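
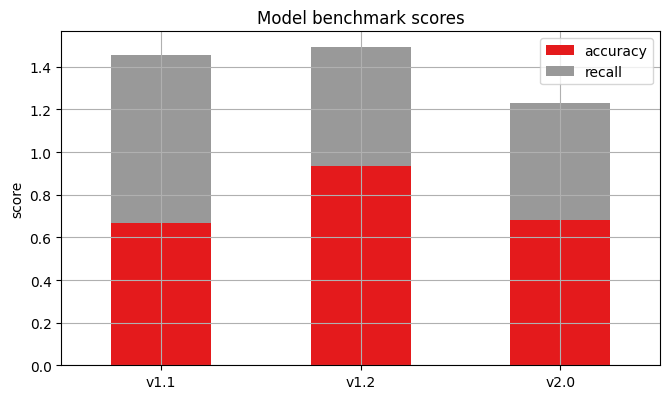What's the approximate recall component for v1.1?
≈ 0.8

recall top ≈ 1.4, bottom ≈ 0.6; segment ≈ 0.8.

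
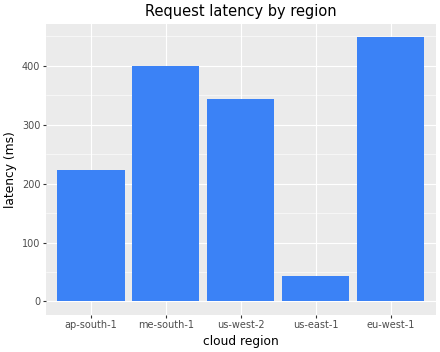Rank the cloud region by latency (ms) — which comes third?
Top 4: eu-west-1 ≈ 450, me-south-1 ≈ 400, us-west-2 ≈ 350, ap-south-1 ≈ 200.

us-west-2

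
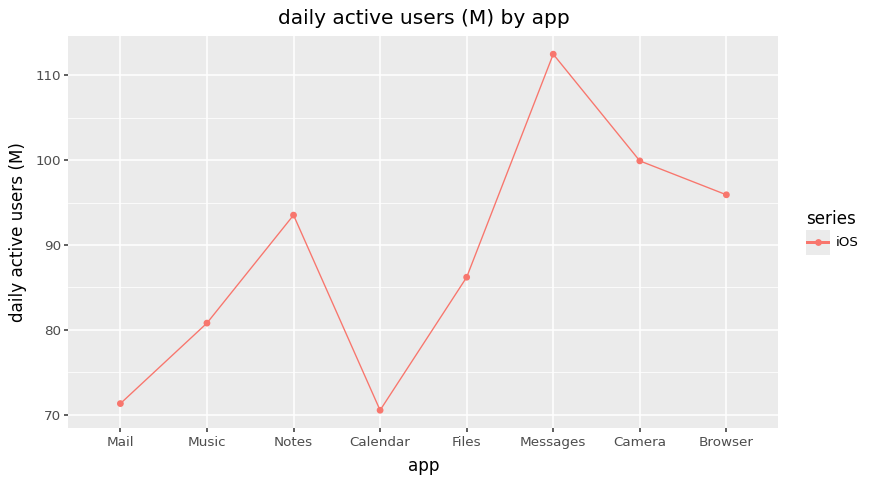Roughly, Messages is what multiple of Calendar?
≈ 1.57×

Messages ≈ 110, Calendar ≈ 70; 110/70 ≈ 1.57.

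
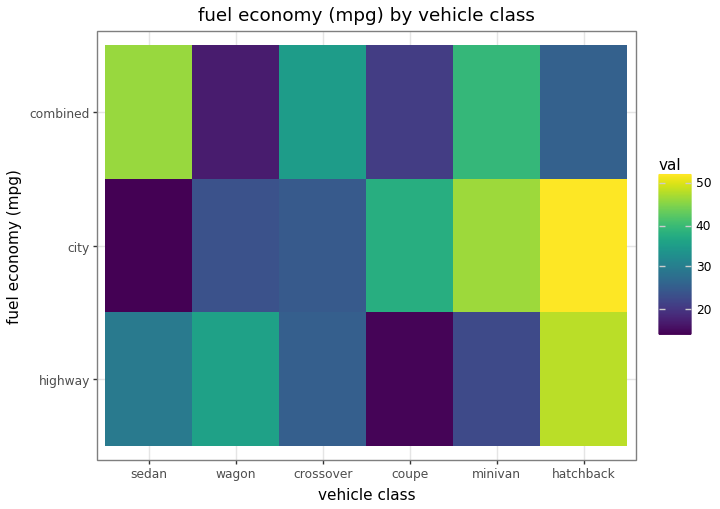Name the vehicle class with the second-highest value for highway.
wagon

Top 3 for highway: hatchback ≈ 50, wagon ≈ 35, sedan ≈ 30.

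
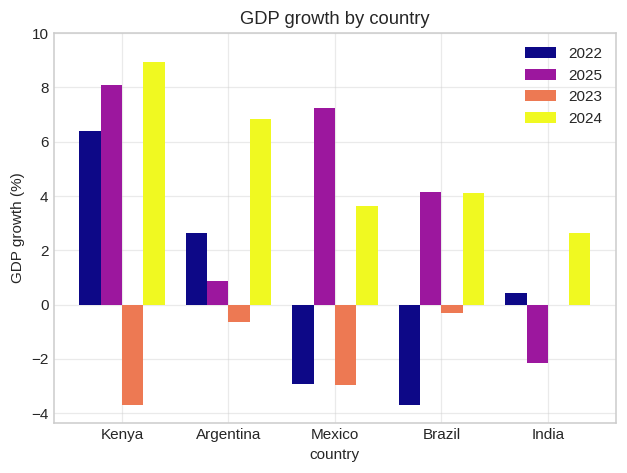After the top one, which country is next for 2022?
Argentina

Top 3 for 2022: Kenya ≈ 6, Argentina ≈ 2, India ≈ 0.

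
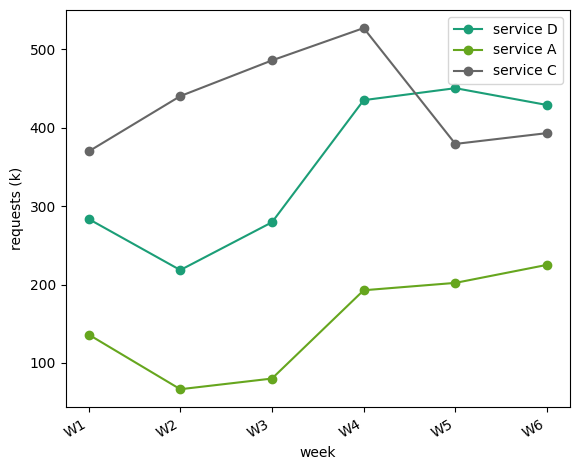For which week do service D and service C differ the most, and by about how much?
W2, ≈ 250 k

W2: service D ≈ 200, service C ≈ 450 → gap ≈ 250. Next-largest (W3) is only ≈ 200.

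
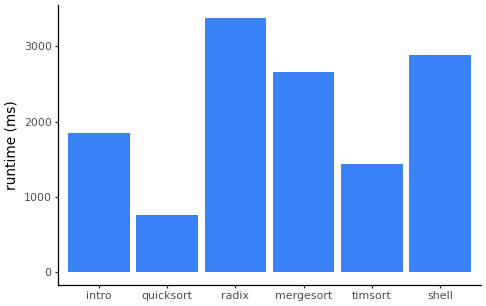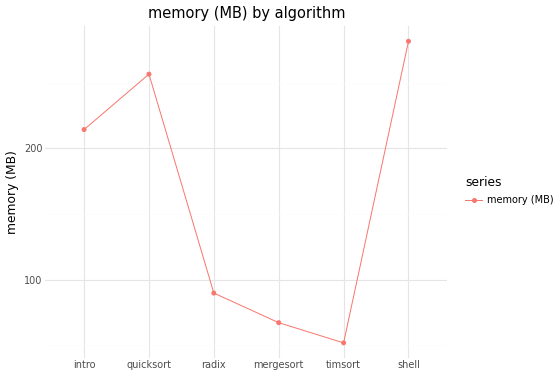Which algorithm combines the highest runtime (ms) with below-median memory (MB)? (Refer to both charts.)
Chart 2 median memory (MB) ≈ 150; below-median algorithms: radix, mergesort, timsort. Among those, radix has the highest runtime (ms) (≈ 3500).

radix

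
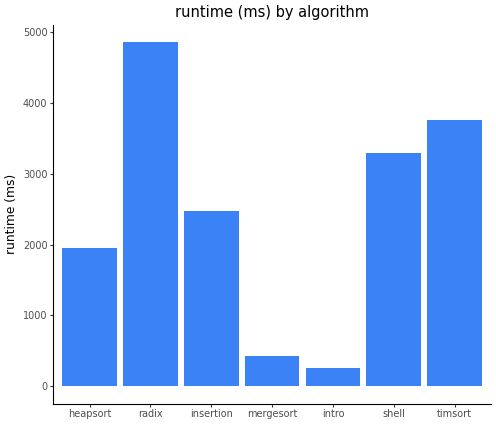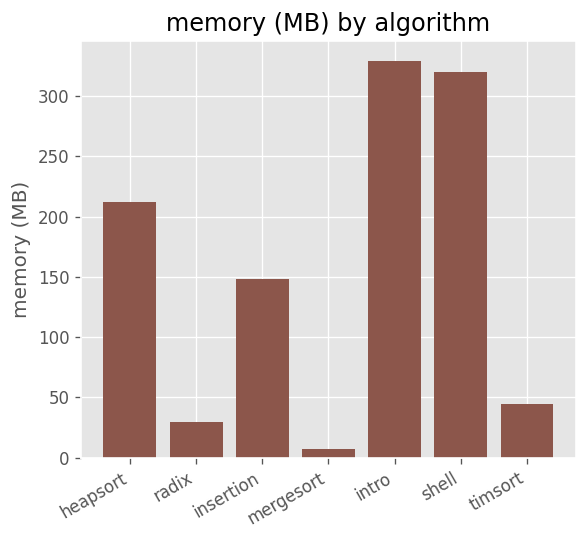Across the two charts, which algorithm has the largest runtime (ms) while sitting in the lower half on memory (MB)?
Chart 2 median memory (MB) ≈ 150; below-median algorithms: radix, mergesort, timsort. Among those, radix has the highest runtime (ms) (≈ 5000).

radix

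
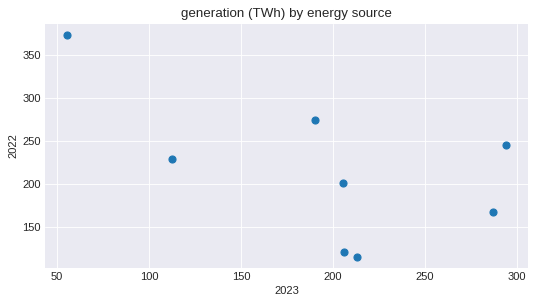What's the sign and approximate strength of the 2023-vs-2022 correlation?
negative, moderate

Points are negatively correlated; moderate (|r| ≈ 0.6).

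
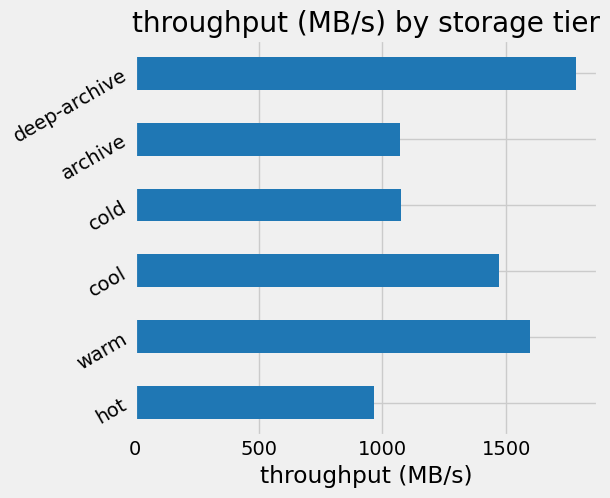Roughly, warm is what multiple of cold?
≈ 1.6×

warm ≈ 1600, cold ≈ 1000; 1600/1000 ≈ 1.6.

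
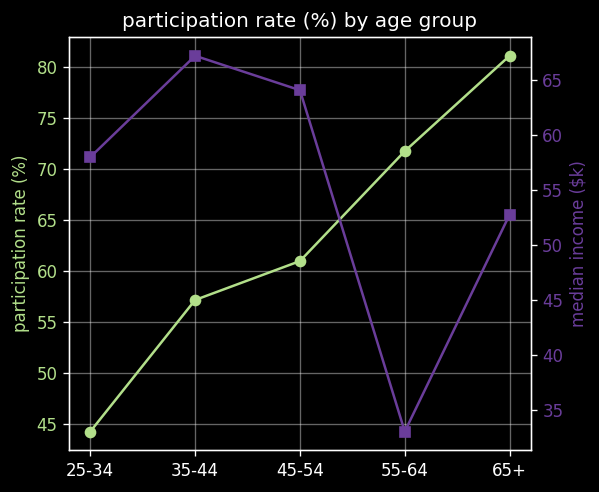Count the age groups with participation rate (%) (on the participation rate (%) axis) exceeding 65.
Above 65: 55-64, 65+.

2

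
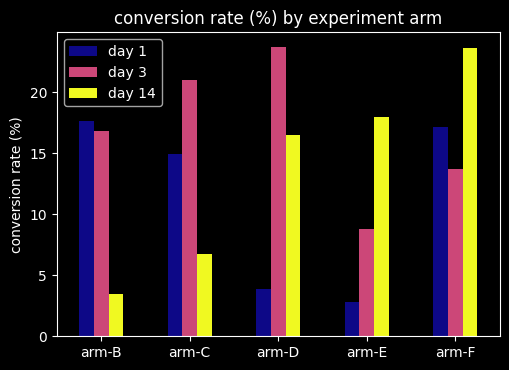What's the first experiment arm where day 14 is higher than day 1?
arm-C: day 14 ≈ 6 vs day 1 ≈ 14 (not yet); arm-D: day 14 ≈ 16 vs day 1 ≈ 4 (first crossover).

arm-D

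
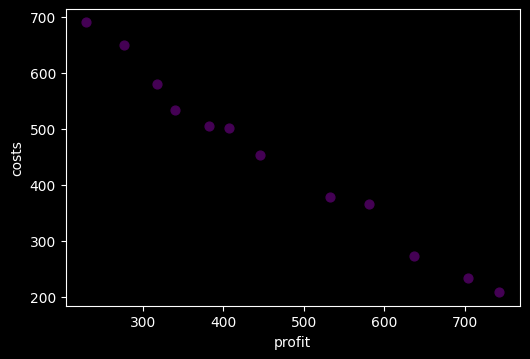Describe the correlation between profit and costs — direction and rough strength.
Points are negatively correlated; strong (|r| ≈ 1.0).

negative, strong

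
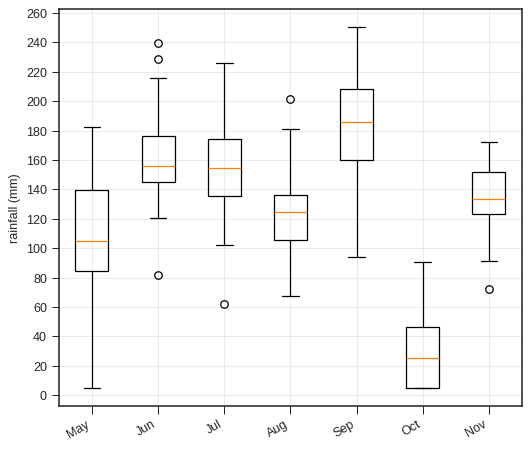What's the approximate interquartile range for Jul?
Q3 ≈ 180, Q1 ≈ 140; IQR ≈ 40.

≈ 40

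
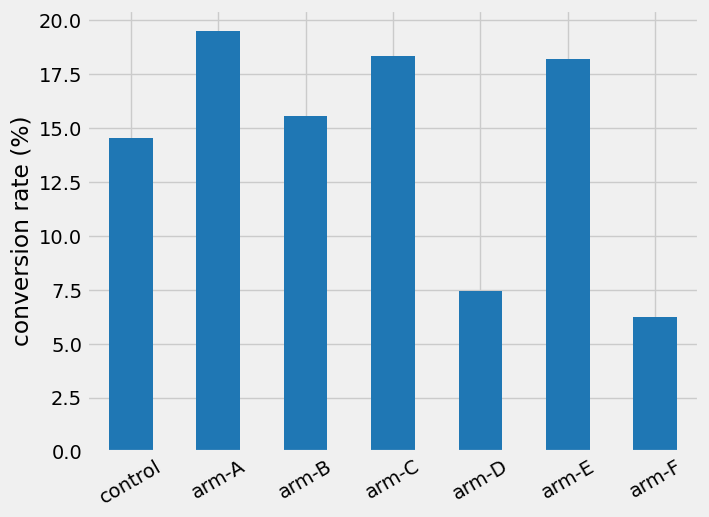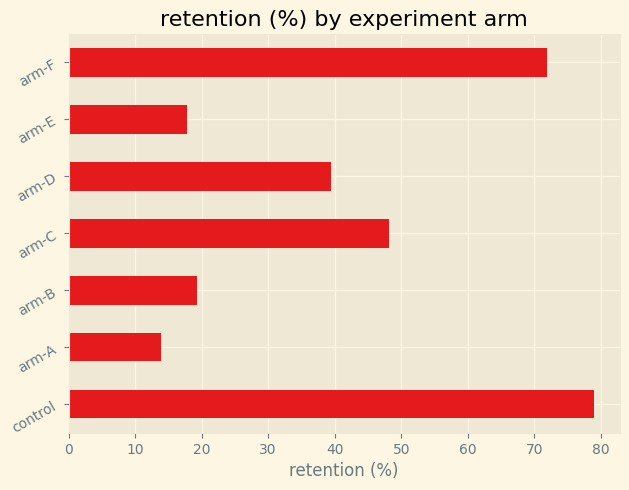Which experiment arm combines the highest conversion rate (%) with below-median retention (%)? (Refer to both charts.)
arm-A

Chart 2 median retention (%) ≈ 40; below-median experiment arms: arm-A, arm-B, arm-E. Among those, arm-A has the highest conversion rate (%) (≈ 20).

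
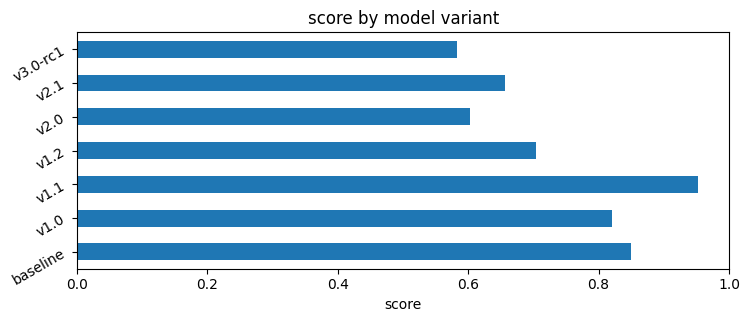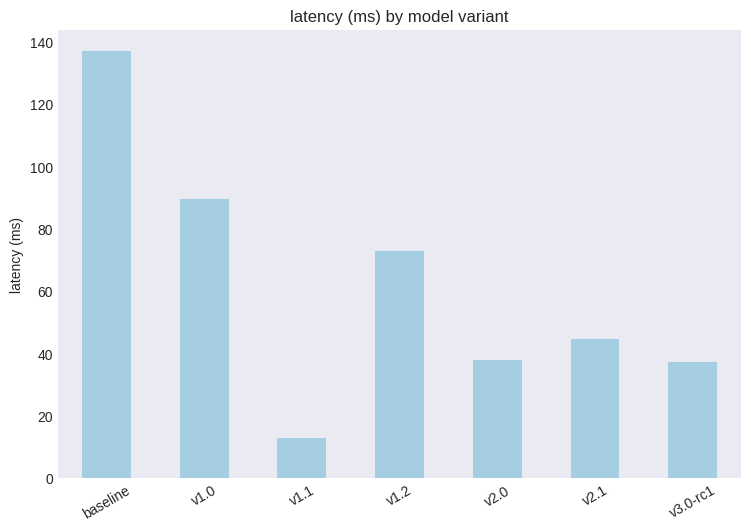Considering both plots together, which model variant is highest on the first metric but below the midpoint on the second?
v1.1

Chart 2 median latency (ms) ≈ 40; below-median model variants: v1.1, v2.0, v3.0-rc1. Among those, v1.1 has the highest score (≈ 1).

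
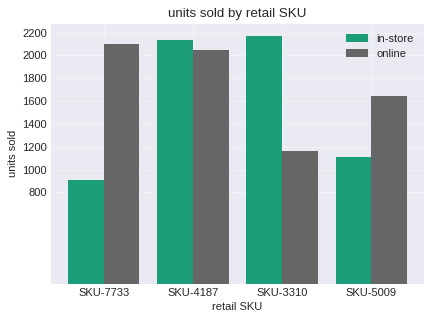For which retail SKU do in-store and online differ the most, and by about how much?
SKU-7733, ≈ 1200

SKU-7733: in-store ≈ 1000, online ≈ 2200 → gap ≈ 1200. Next-largest (SKU-3310) is only ≈ 1000.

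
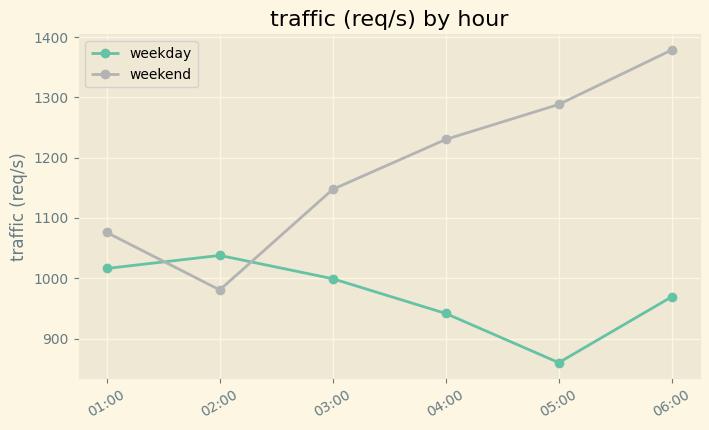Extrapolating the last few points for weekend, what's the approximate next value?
≈ 1475

Last three: 1250, 1300, 1400 → slope ≈ 75/step → next ≈ 1475.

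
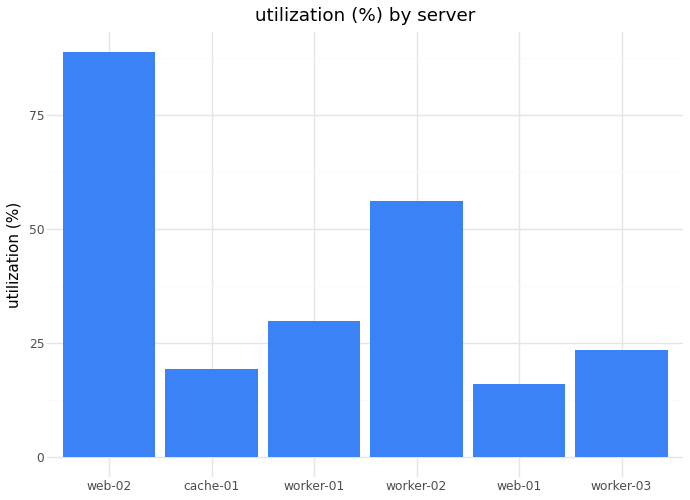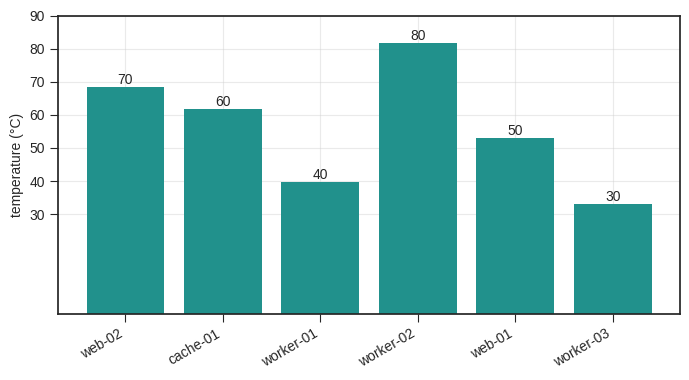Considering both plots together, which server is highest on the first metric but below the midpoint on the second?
worker-01

Chart 2 median temperature (°C) ≈ 60; below-median servers: worker-01, web-01, worker-03. Among those, worker-01 has the highest utilization (%) (≈ 30).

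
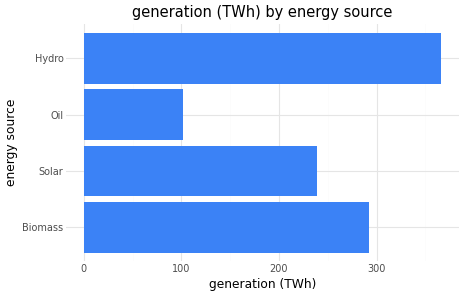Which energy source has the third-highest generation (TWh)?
Top 4: Hydro ≈ 350, Biomass ≈ 300, Solar ≈ 250, Oil ≈ 100.

Solar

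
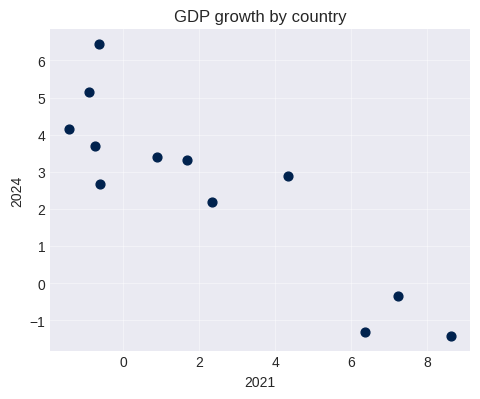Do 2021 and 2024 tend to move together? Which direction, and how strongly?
Points are negatively correlated; strong (|r| ≈ 0.9).

negative, strong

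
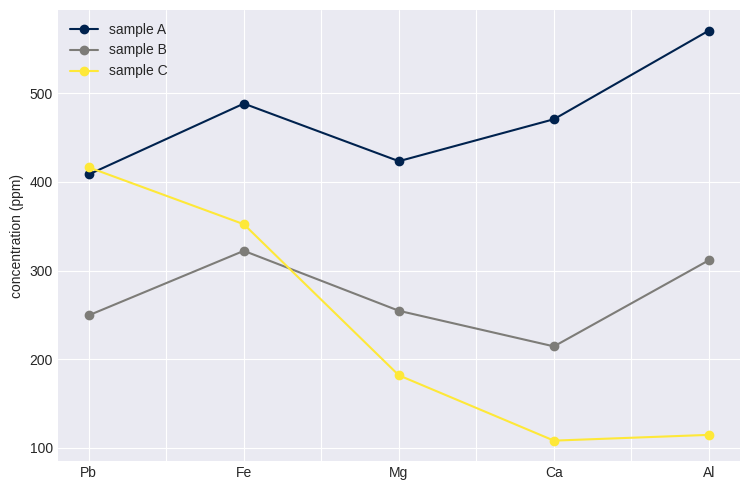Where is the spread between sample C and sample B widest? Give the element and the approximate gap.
Al, ≈ 200 ppm

Al: sample C ≈ 100, sample B ≈ 300 → gap ≈ 200. Next-largest (Pb) is only ≈ 150.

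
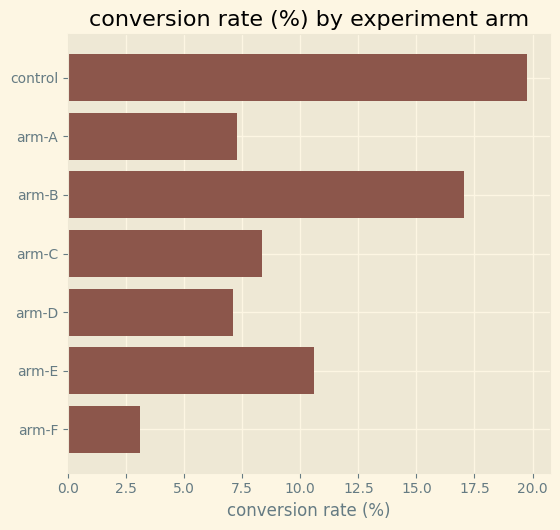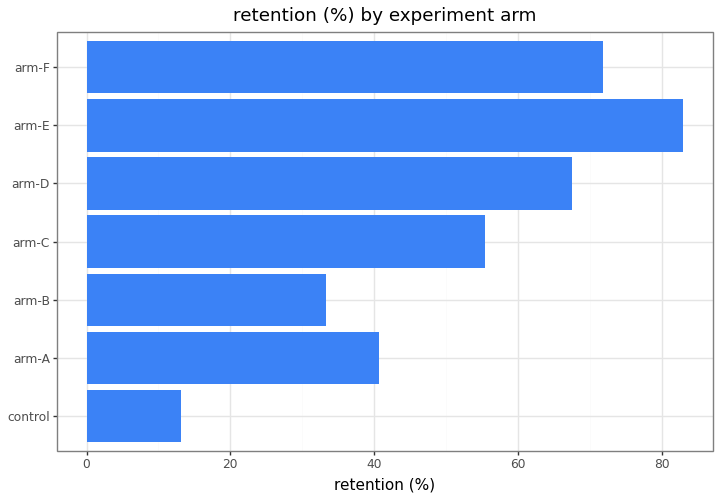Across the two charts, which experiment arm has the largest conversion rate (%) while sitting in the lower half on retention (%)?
control

Chart 2 median retention (%) ≈ 60; below-median experiment arms: control, arm-A, arm-B. Among those, control has the highest conversion rate (%) (≈ 20).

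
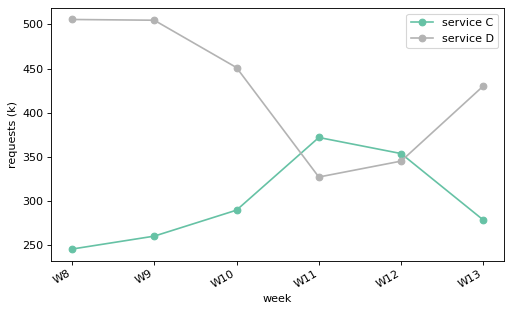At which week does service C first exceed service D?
W11

W10: service C ≈ 300 vs service D ≈ 450 (not yet); W11: service C ≈ 375 vs service D ≈ 325 (first crossover).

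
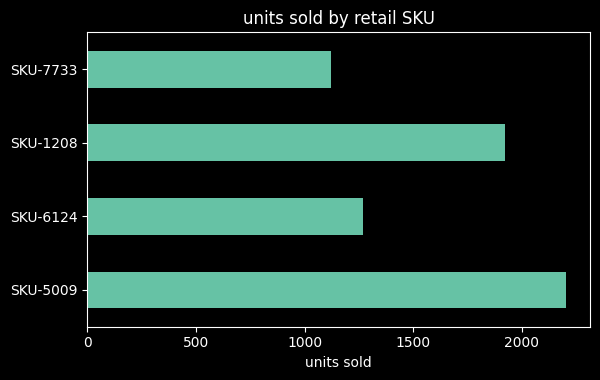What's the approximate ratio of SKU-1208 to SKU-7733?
≈ 1.67×

SKU-1208 ≈ 2000, SKU-7733 ≈ 1200; 2000/1200 ≈ 1.67.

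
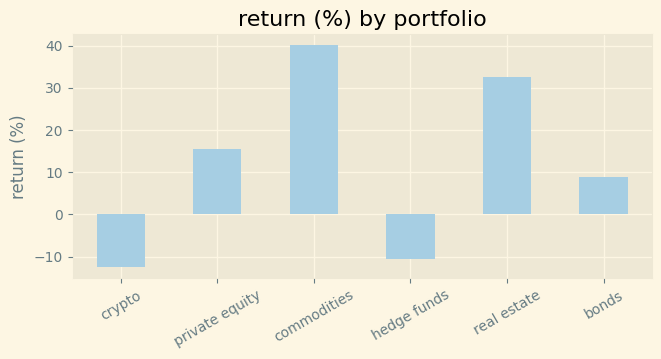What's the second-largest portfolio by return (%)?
Top 3: commodities ≈ 40, real estate ≈ 30, private equity ≈ 15.

real estate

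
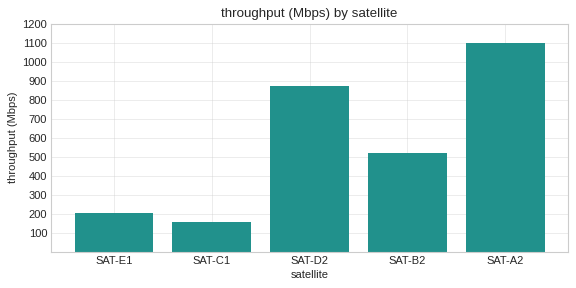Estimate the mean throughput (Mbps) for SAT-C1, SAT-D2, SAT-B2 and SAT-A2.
≈ 675

(200 + 900 + 500 + 1100) / 4 ≈ 675.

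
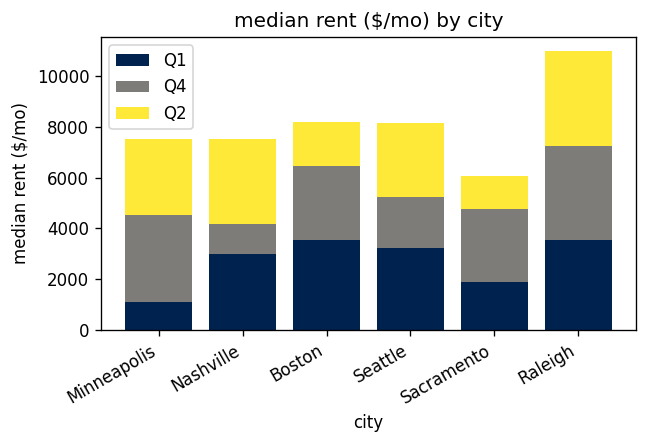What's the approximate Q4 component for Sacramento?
Q4 top ≈ 5000, bottom ≈ 2000; segment ≈ 3000.

≈ 3000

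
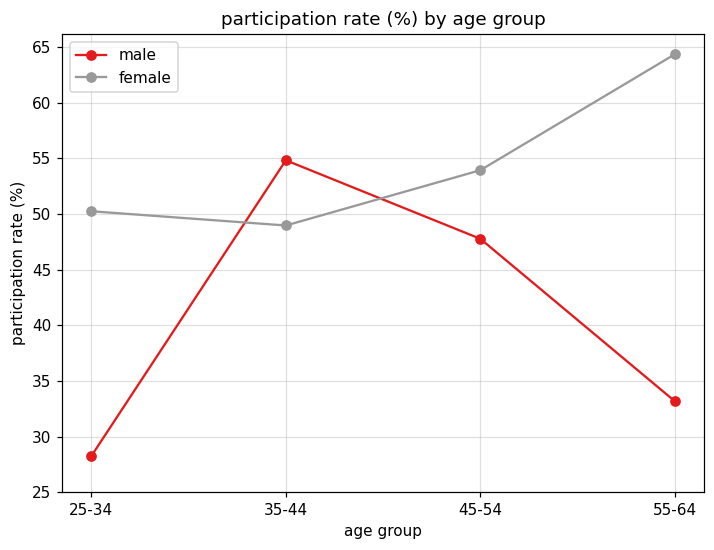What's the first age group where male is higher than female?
35-44

25-34: male ≈ 30 vs female ≈ 50 (not yet); 35-44: male ≈ 55 vs female ≈ 50 (first crossover).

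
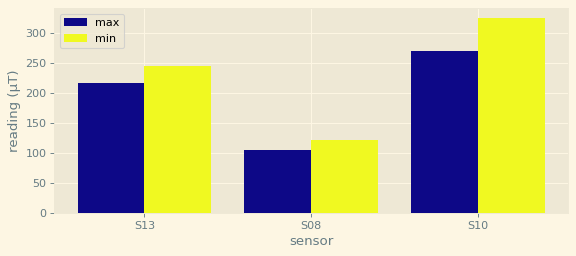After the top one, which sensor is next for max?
Top 3 for max: S10 ≈ 250, S13 ≈ 200, S08 ≈ 100.

S13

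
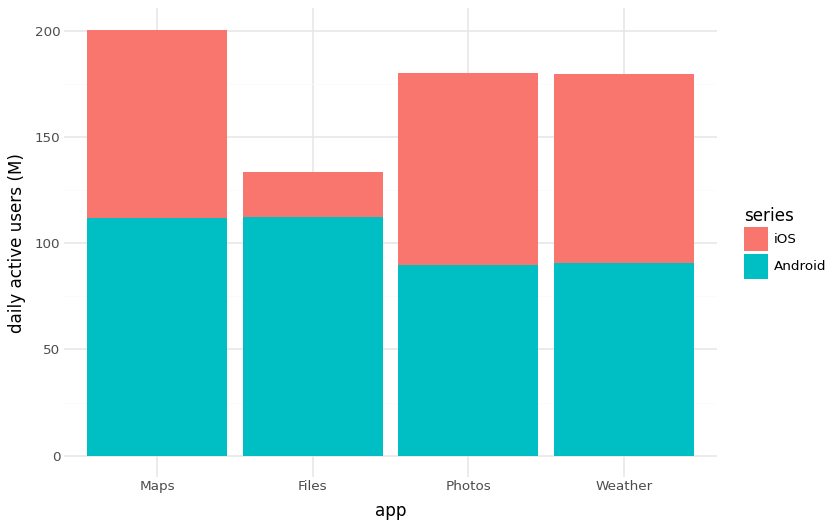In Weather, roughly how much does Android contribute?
≈ 100

Android top ≈ 100, bottom ≈ 0; segment ≈ 100.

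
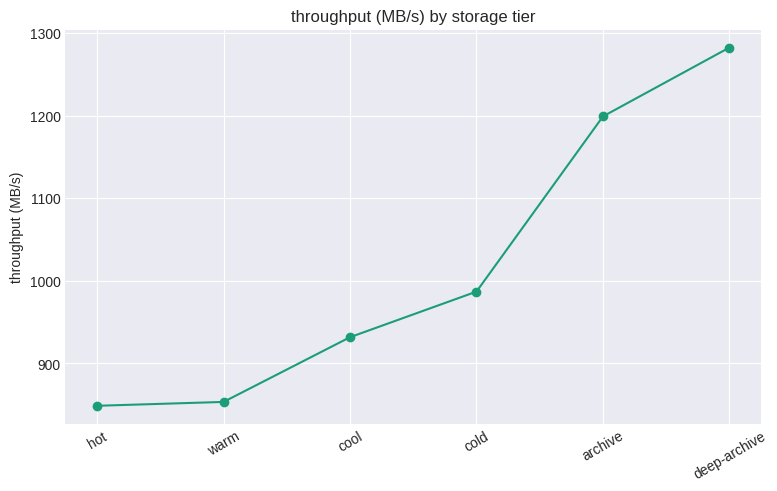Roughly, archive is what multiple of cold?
≈ 1.2×

archive ≈ 1200, cold ≈ 1000; 1200/1000 ≈ 1.2.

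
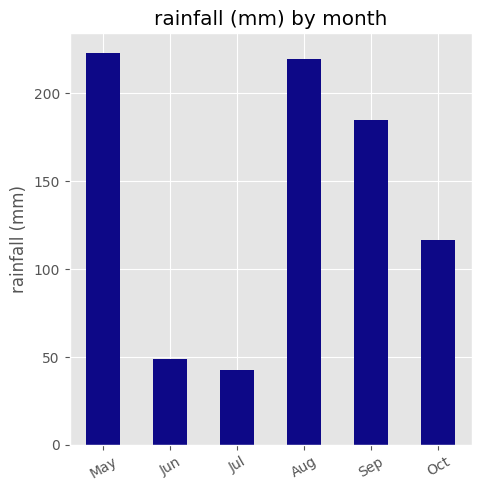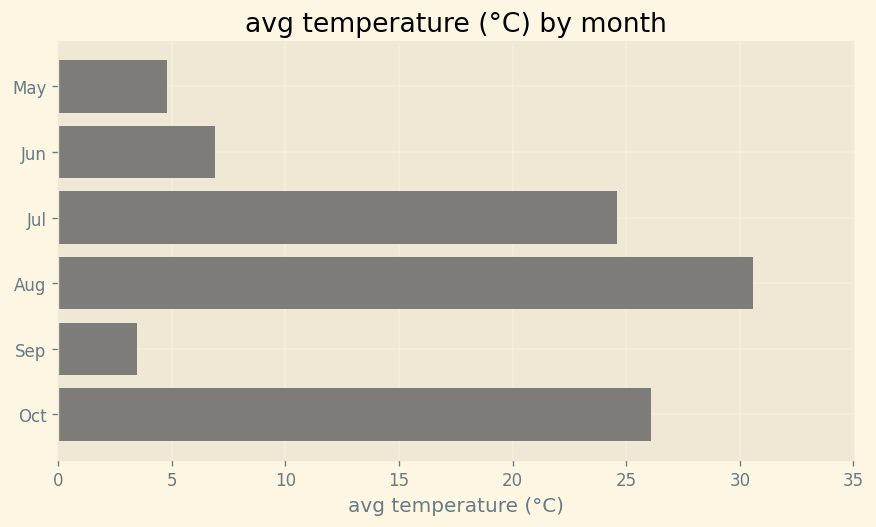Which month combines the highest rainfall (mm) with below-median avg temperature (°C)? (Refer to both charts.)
Chart 2 median avg temperature (°C) ≈ 15; below-median months: May, Jun, Sep. Among those, May has the highest rainfall (mm) (≈ 225).

May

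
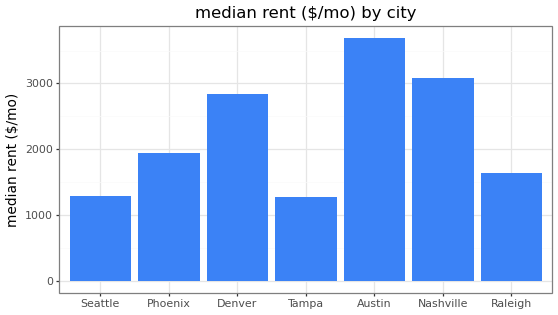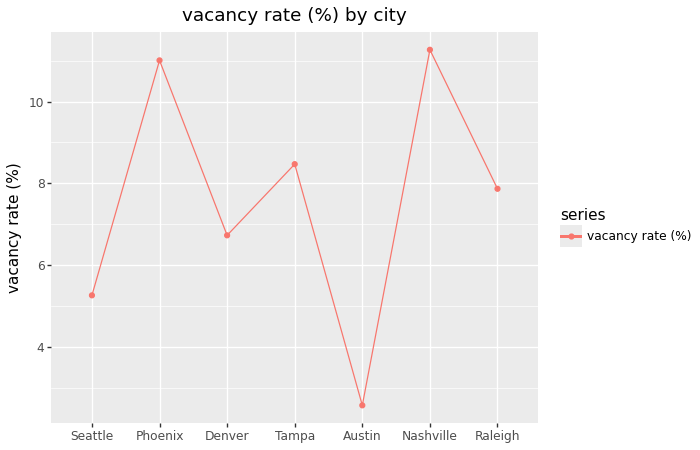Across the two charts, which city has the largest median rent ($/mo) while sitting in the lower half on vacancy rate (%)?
Austin

Chart 2 median vacancy rate (%) ≈ 8; below-median cities: Seattle, Denver, Austin. Among those, Austin has the highest median rent ($/mo) (≈ 3500).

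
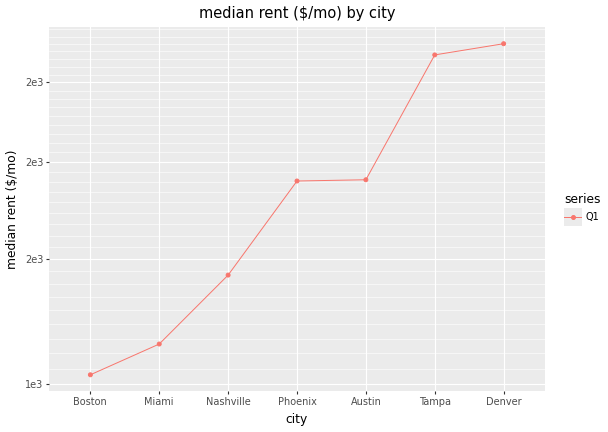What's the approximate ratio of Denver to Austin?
Denver ≈ 2600, Austin ≈ 2000; 2600/2000 ≈ 1.3.

≈ 1.3×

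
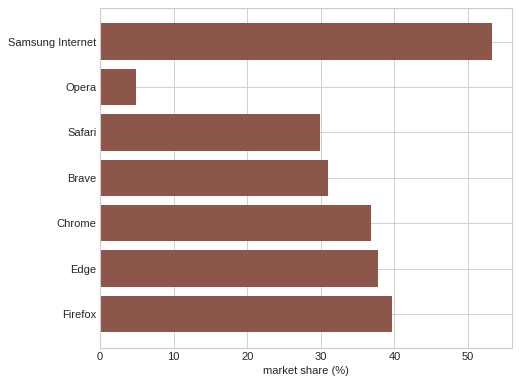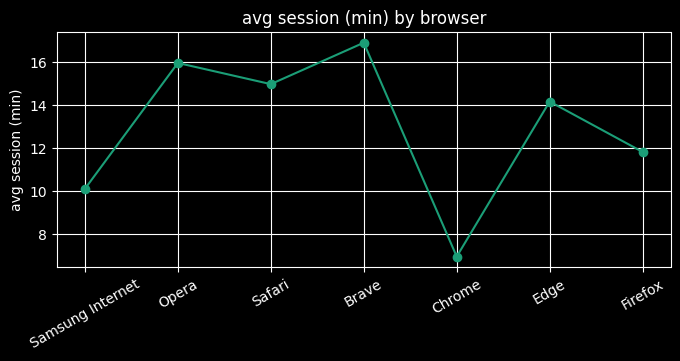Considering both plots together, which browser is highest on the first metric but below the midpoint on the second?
Chart 2 median avg session (min) ≈ 14; below-median browsers: Samsung Internet, Chrome, Firefox. Among those, Samsung Internet has the highest market share (%) (≈ 55).

Samsung Internet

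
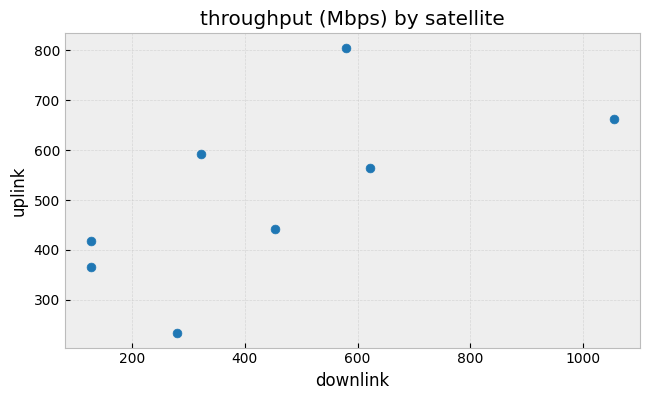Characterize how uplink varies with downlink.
positive, moderate

Points are positively correlated; moderate (|r| ≈ 0.6).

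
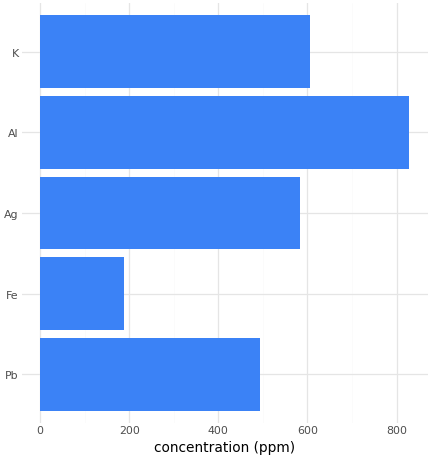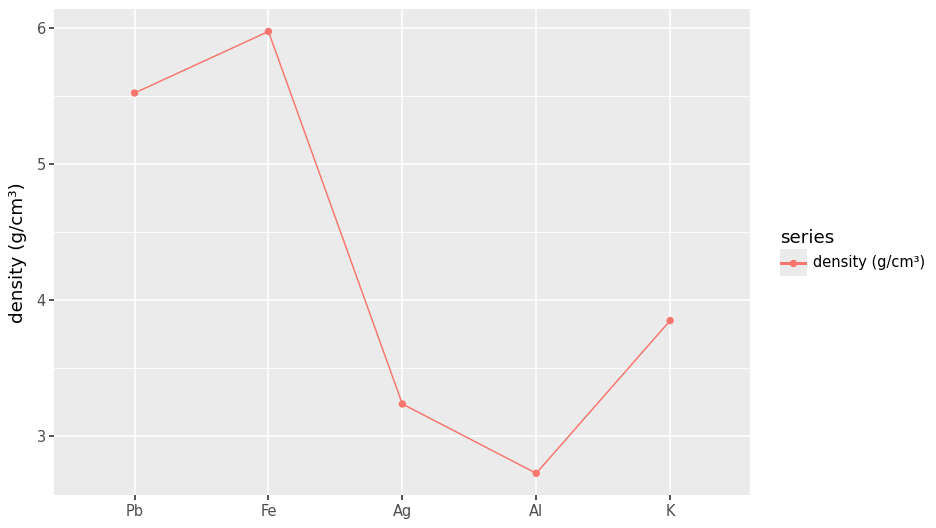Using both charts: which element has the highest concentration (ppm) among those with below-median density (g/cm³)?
Al

Chart 2 median density (g/cm³) ≈ 4; below-median elements: Ag, Al. Among those, Al has the highest concentration (ppm) (≈ 800).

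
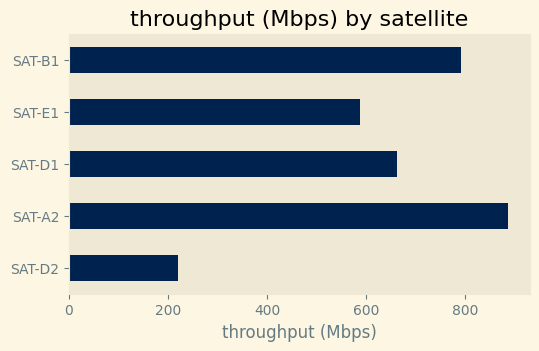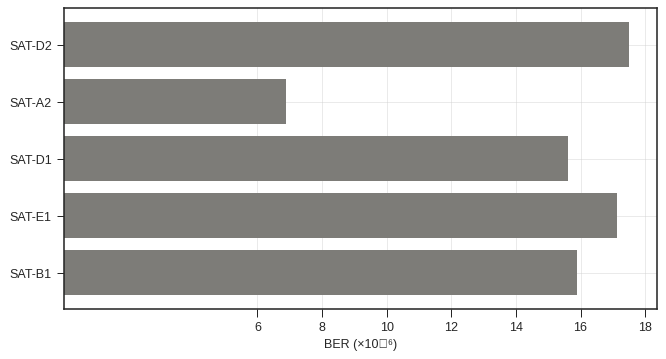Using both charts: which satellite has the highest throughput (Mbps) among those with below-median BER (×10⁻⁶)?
Chart 2 median BER (×10⁻⁶) ≈ 16; below-median satellites: SAT-A2, SAT-D1. Among those, SAT-A2 has the highest throughput (Mbps) (≈ 900).

SAT-A2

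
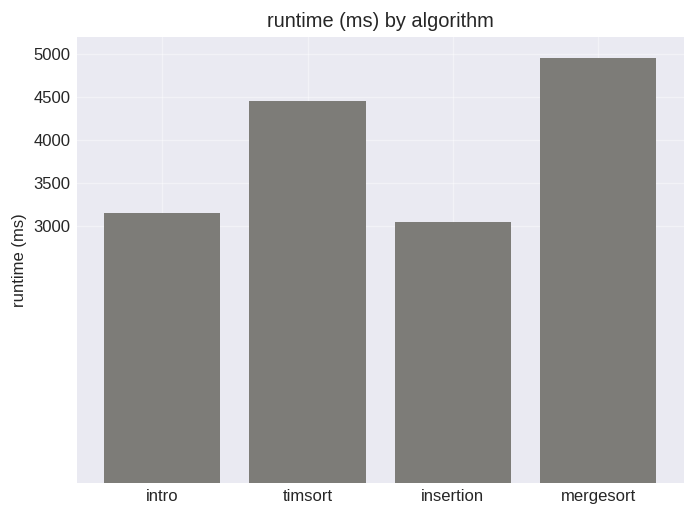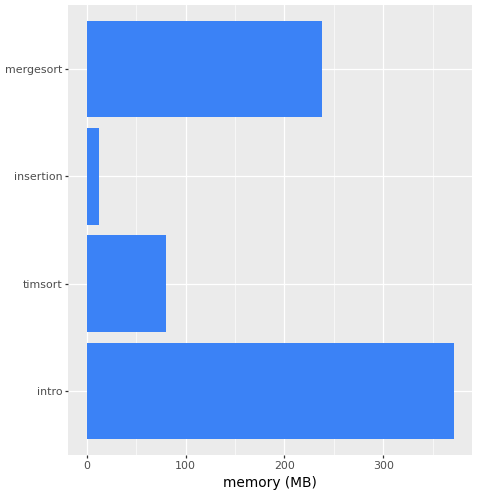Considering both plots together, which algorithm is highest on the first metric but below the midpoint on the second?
Chart 2 median memory (MB) ≈ 150; below-median algorithms: timsort, insertion. Among those, timsort has the highest runtime (ms) (≈ 4500).

timsort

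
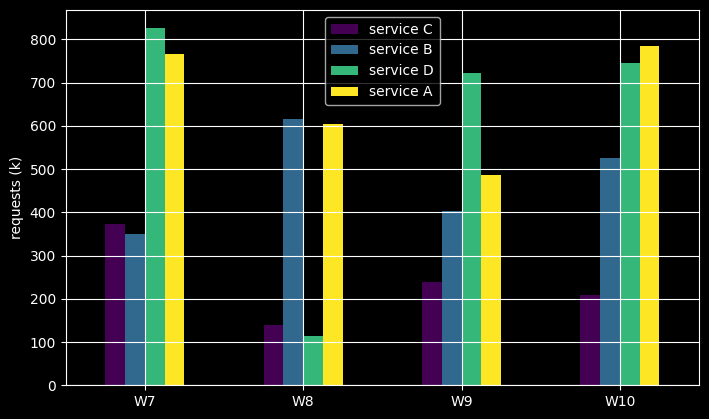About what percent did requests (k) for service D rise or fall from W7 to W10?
W7 ≈ 800, W10 ≈ 700; (700 − 800) / 800 ≈ -12.5%.

≈ -12.5%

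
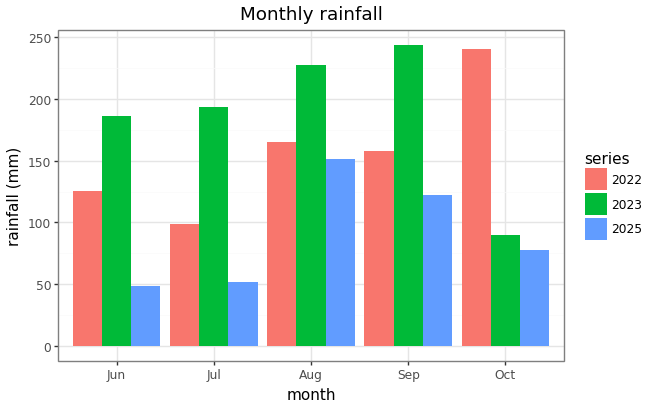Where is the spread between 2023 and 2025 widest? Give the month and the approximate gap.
Jul: 2023 ≈ 200, 2025 ≈ 50 → gap ≈ 150. Next-largest (Jun) is only ≈ 125.

Jul, ≈ 150 mm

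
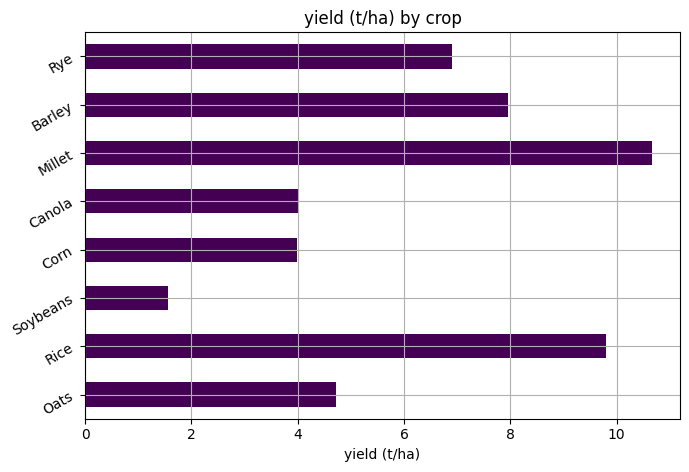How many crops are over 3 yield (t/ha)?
Above 3: Oats, Rice, Corn, Canola, Millet, Barley, Rye.

7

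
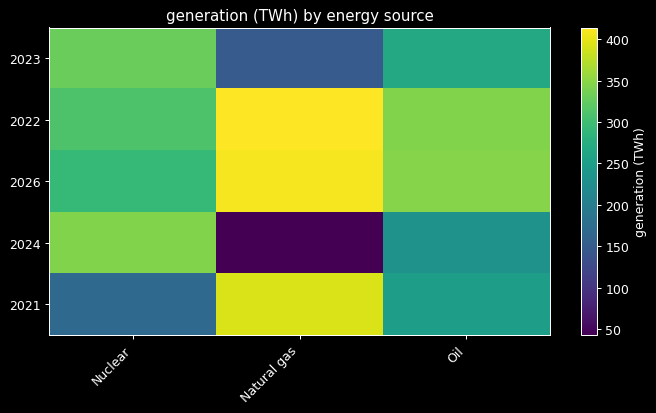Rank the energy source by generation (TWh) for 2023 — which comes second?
Top 3 for 2023: Nuclear ≈ 350, Oil ≈ 250, Natural gas ≈ 150.

Oil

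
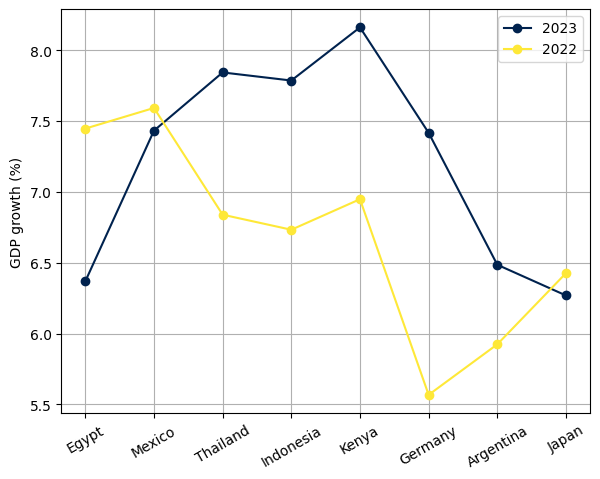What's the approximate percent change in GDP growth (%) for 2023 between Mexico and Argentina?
Mexico ≈ 7.5, Argentina ≈ 6.5; (6.5 − 7.5) / 7.5 ≈ -13.3%.

≈ -13.3%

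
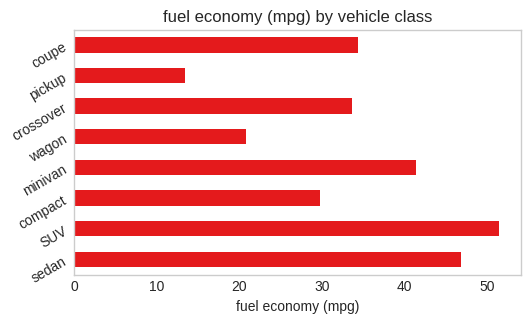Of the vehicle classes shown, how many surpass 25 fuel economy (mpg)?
6

Above 25: sedan, SUV, compact, minivan, crossover, coupe.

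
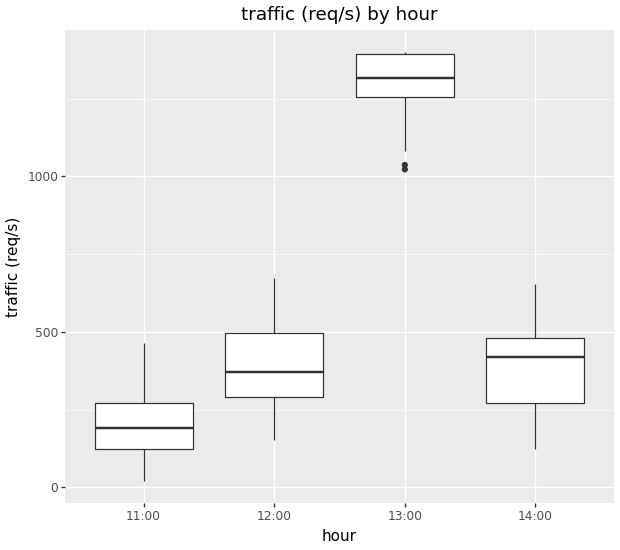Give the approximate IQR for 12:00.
≈ 200

Q3 ≈ 500, Q1 ≈ 300; IQR ≈ 200.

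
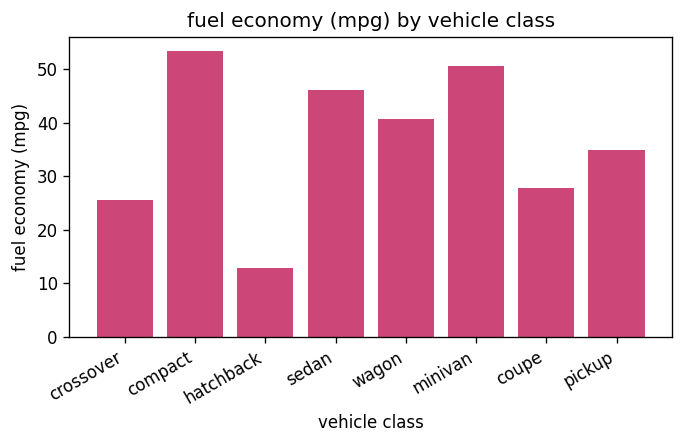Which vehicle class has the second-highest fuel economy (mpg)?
Top 3: compact ≈ 55, minivan ≈ 50, sedan ≈ 45.

minivan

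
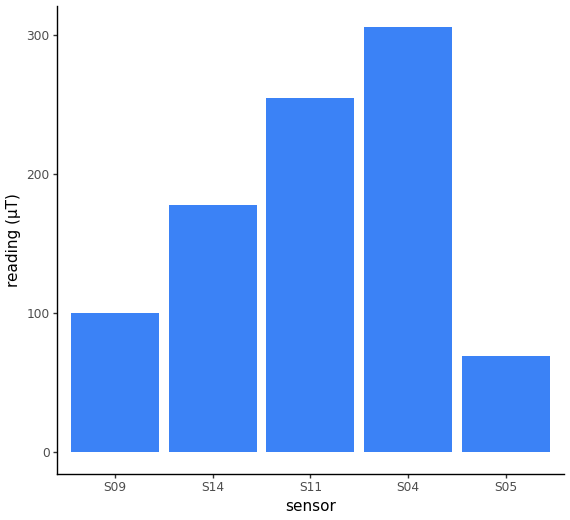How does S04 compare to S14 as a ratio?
S04 ≈ 300, S14 ≈ 200; 300/200 ≈ 1.5.

≈ 1.5×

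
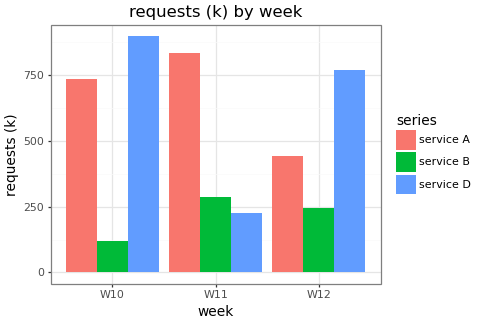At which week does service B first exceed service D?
W11

W10: service B ≈ 100 vs service D ≈ 900 (not yet); W11: service B ≈ 300 vs service D ≈ 200 (first crossover).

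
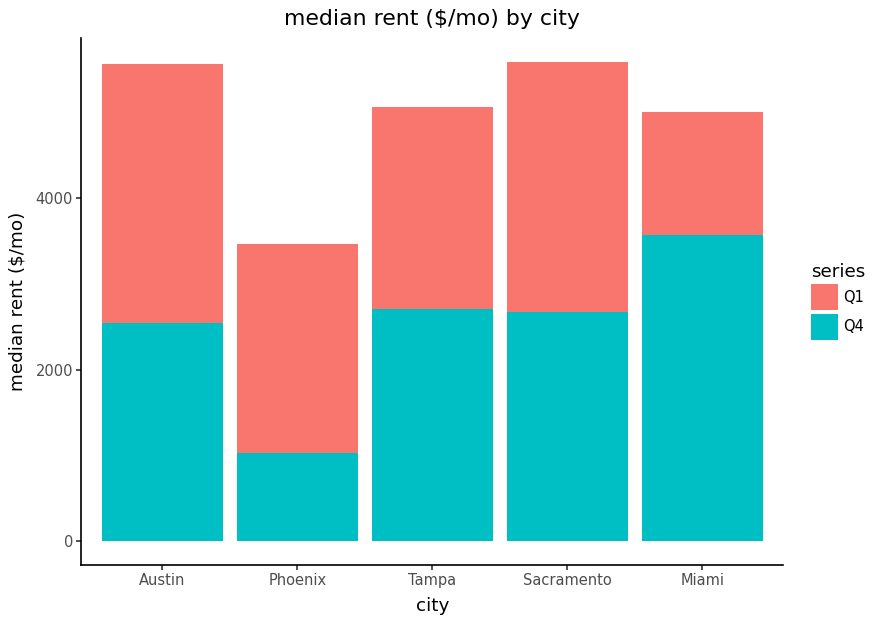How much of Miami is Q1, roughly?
Q1 top ≈ 5000, bottom ≈ 3500; segment ≈ 1500.

≈ 1500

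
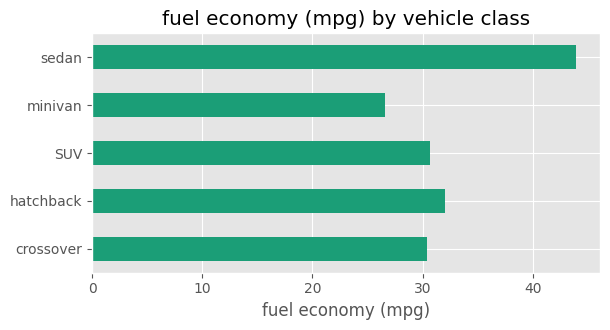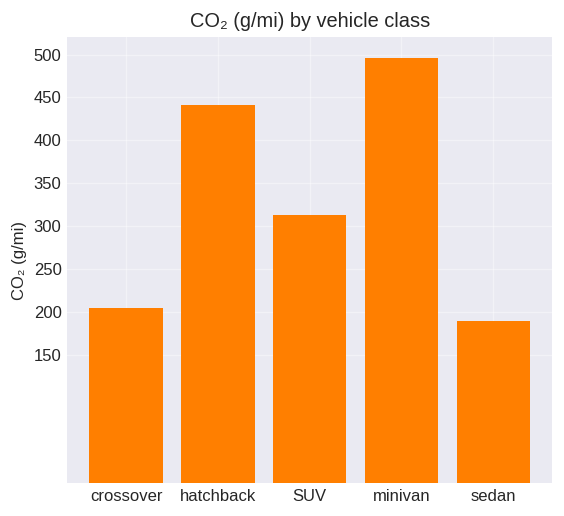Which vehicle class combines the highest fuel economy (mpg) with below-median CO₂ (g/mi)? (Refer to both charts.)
sedan

Chart 2 median CO₂ (g/mi) ≈ 300; below-median vehicle classes: crossover, sedan. Among those, sedan has the highest fuel economy (mpg) (≈ 45).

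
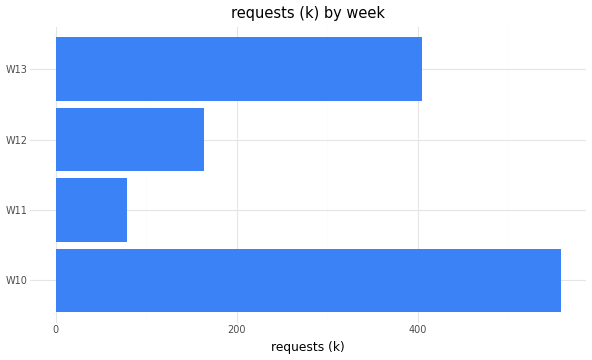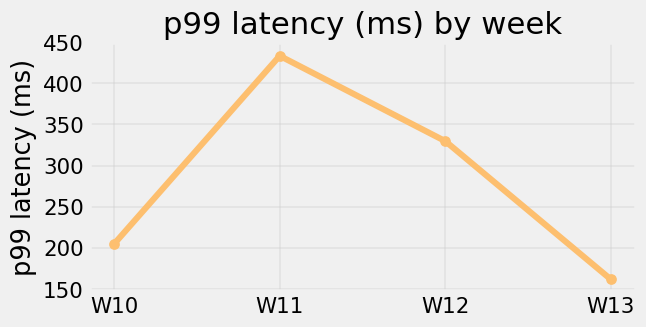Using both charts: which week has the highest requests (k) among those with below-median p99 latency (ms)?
Chart 2 median p99 latency (ms) ≈ 250; below-median weeks: W10, W13. Among those, W10 has the highest requests (k) (≈ 600).

W10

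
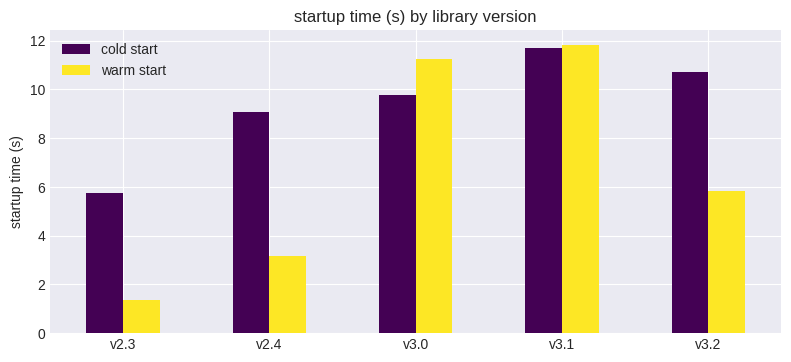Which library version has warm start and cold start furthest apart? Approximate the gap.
v2.4: warm start ≈ 3, cold start ≈ 9 → gap ≈ 6. Next-largest (v3.2) is only ≈ 5.

v2.4, ≈ 6 s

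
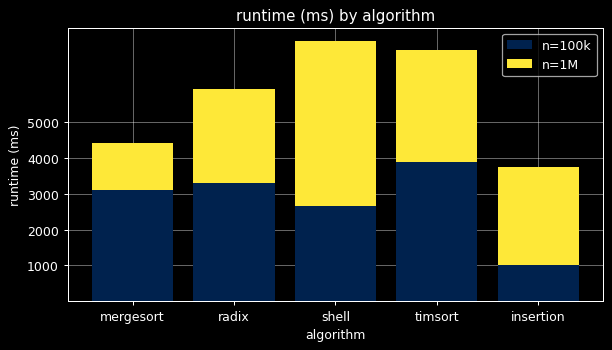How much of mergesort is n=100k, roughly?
n=100k top ≈ 3000, bottom ≈ 0; segment ≈ 3000.

≈ 3000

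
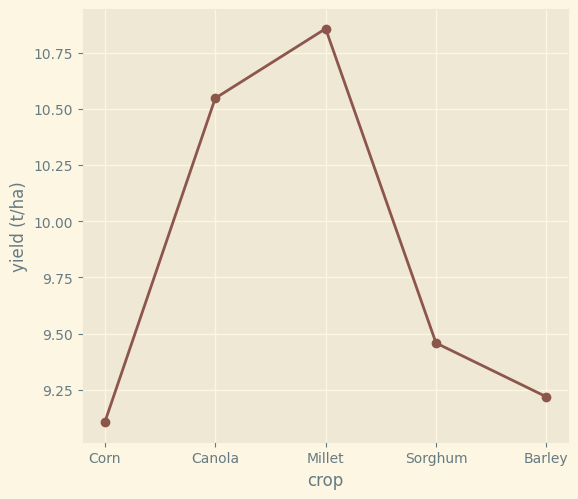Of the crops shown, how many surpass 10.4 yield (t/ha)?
Above 10.4: Canola, Millet.

2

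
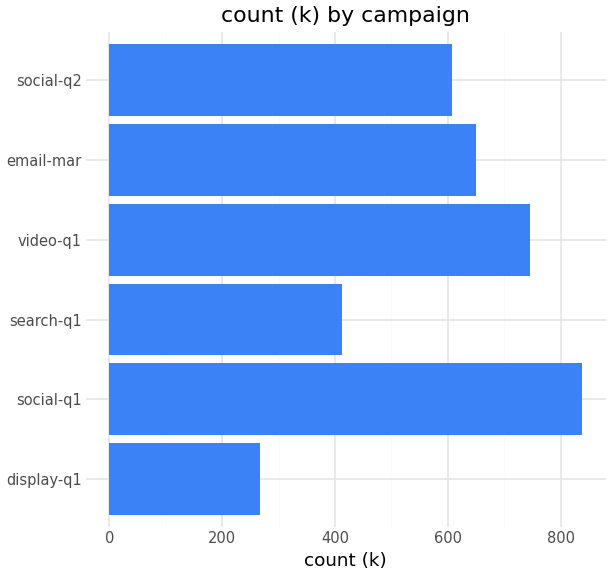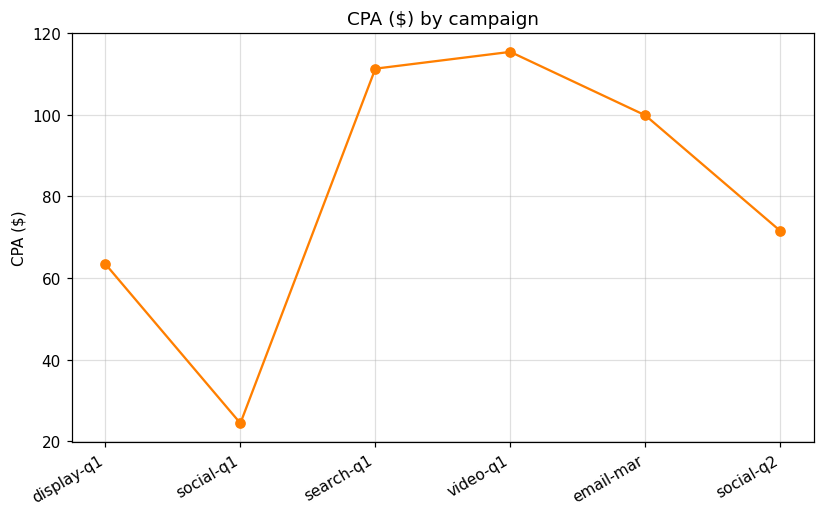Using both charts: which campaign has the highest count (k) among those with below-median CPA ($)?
Chart 2 median CPA ($) ≈ 80; below-median campaigns: display-q1, social-q1, social-q2. Among those, social-q1 has the highest count (k) (≈ 800).

social-q1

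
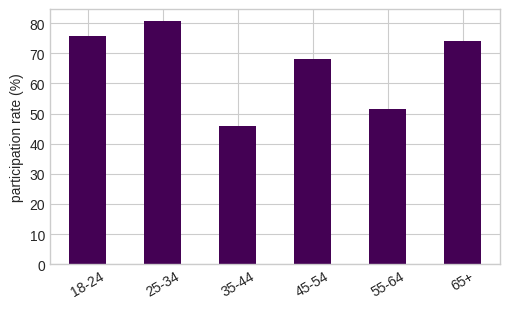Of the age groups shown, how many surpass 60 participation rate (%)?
Above 60: 18-24, 25-34, 45-54, 65+.

4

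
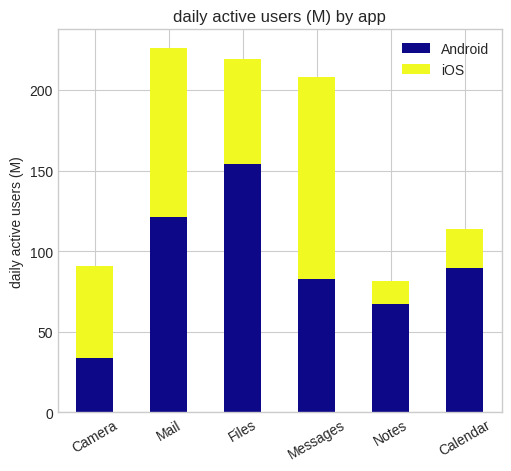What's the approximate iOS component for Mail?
iOS top ≈ 220, bottom ≈ 120; segment ≈ 100.

≈ 100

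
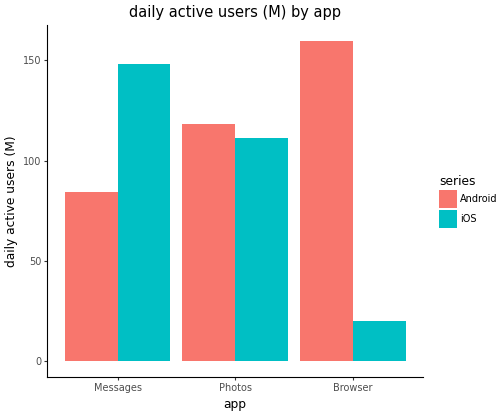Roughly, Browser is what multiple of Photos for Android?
≈ 1.33×

Browser ≈ 160, Photos ≈ 120; 160/120 ≈ 1.33.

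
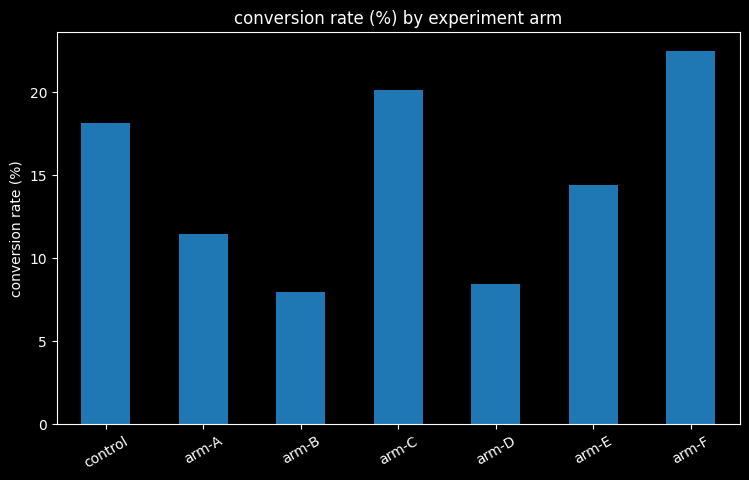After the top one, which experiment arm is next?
Top 3: arm-F ≈ 22, arm-C ≈ 20, control ≈ 18.

arm-C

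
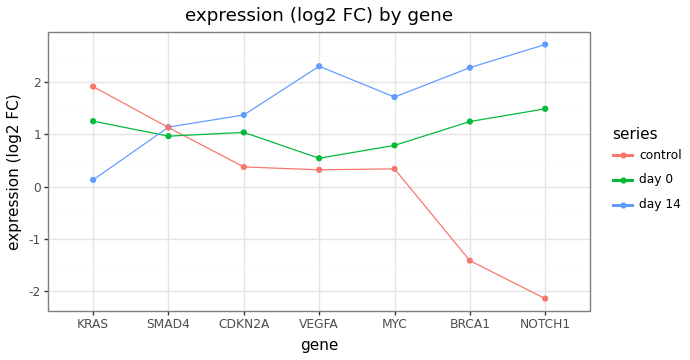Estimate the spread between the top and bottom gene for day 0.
Max NOTCH1 ≈ 1.5, min VEGFA ≈ 0.5; range ≈ 1.0.

≈ 1.0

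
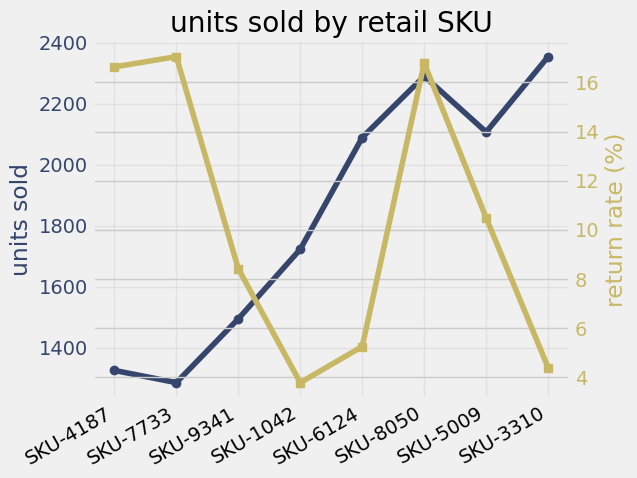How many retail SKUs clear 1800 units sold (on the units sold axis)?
4

Above 1800: SKU-6124, SKU-8050, SKU-5009, SKU-3310.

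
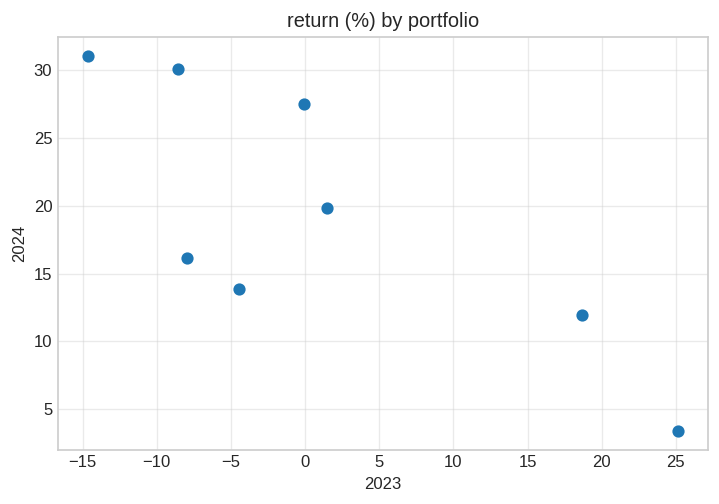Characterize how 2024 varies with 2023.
negative, strong

Points are negatively correlated; strong (|r| ≈ 0.8).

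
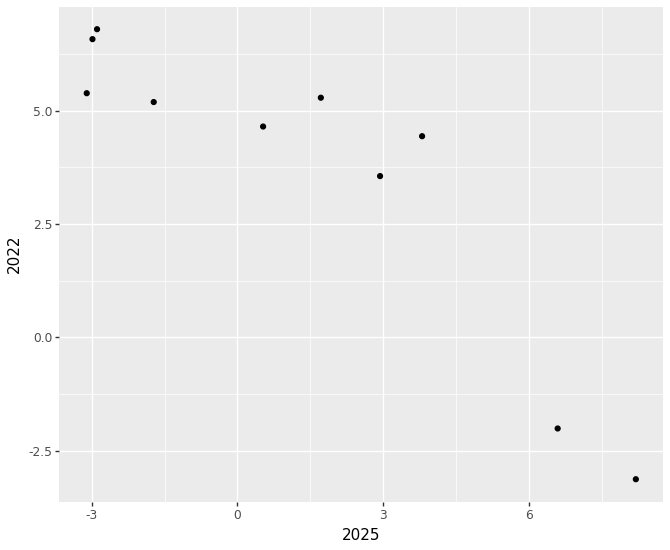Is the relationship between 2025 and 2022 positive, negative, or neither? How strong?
negative, strong

Points are negatively correlated; strong (|r| ≈ 0.9).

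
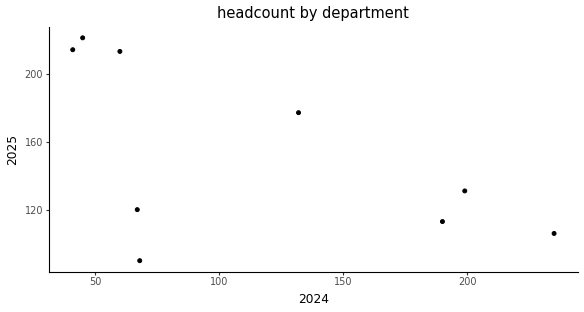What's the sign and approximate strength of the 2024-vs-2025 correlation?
Points are negatively correlated; moderate (|r| ≈ 0.6).

negative, moderate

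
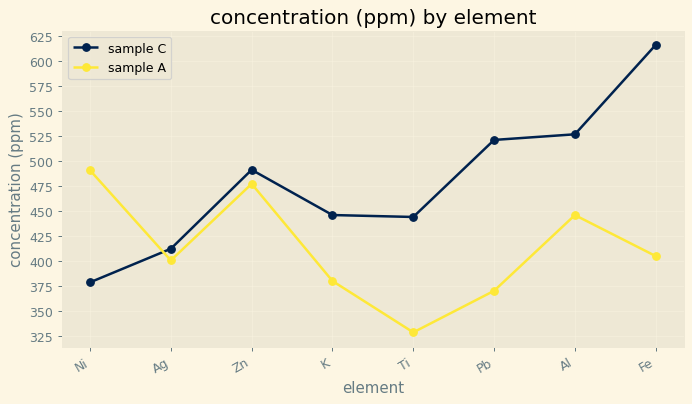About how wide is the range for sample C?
≈ 250

Max Fe ≈ 625, min Ni ≈ 375; range ≈ 250.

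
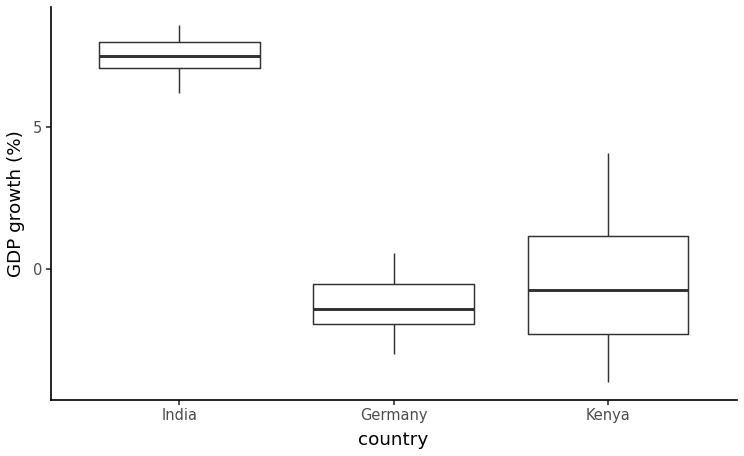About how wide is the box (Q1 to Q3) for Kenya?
Q3 ≈ 1, Q1 ≈ -2; IQR ≈ 3.

≈ 3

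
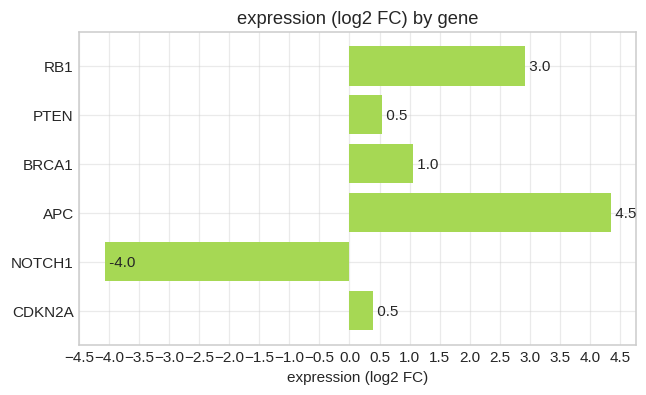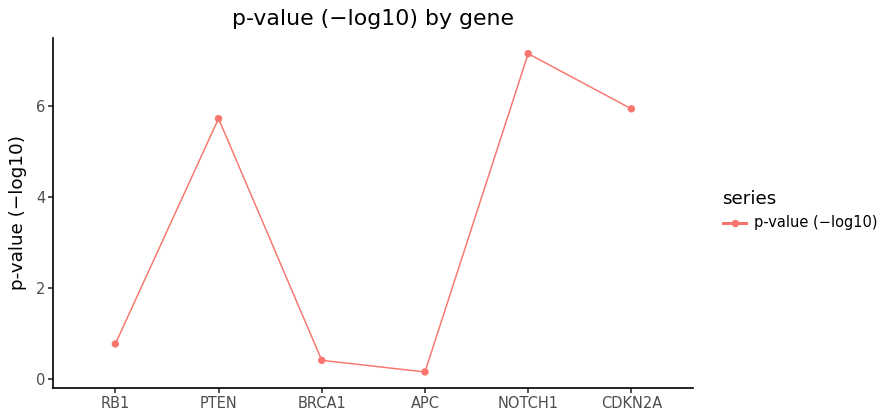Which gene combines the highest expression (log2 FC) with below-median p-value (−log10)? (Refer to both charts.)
Chart 2 median p-value (−log10) ≈ 3; below-median genes: RB1, BRCA1, APC. Among those, APC has the highest expression (log2 FC) (≈ 4.5).

APC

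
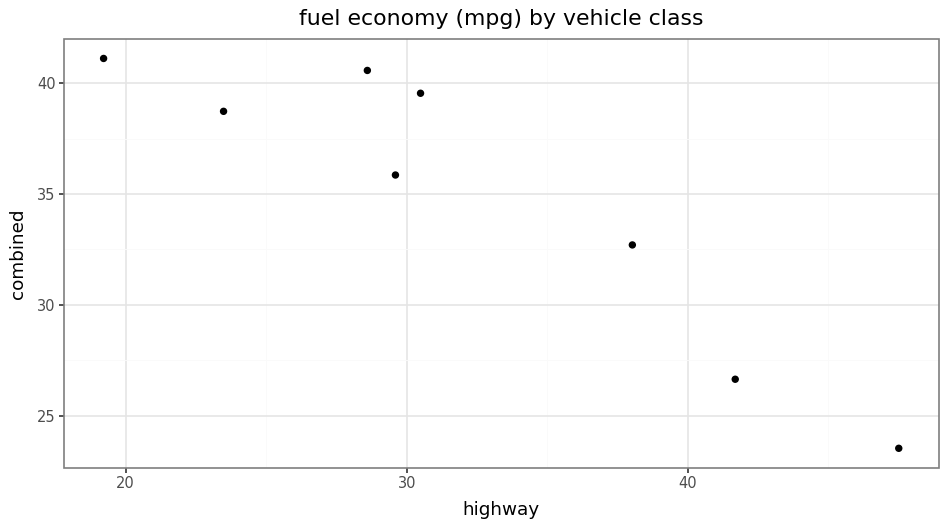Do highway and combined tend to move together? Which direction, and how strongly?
Points are negatively correlated; strong (|r| ≈ 0.9).

negative, strong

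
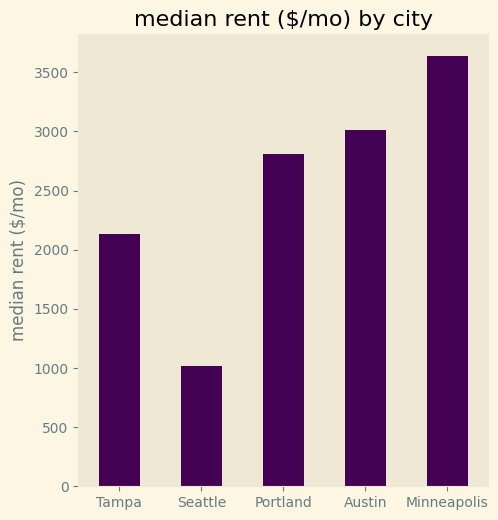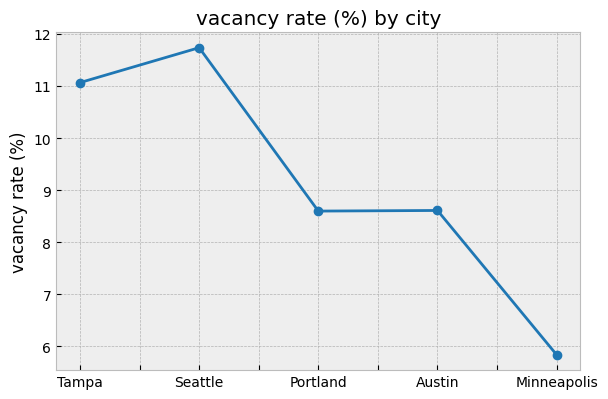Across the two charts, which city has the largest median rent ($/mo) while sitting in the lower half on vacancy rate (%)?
Chart 2 median vacancy rate (%) ≈ 8; below-median cities: Portland, Minneapolis. Among those, Minneapolis has the highest median rent ($/mo) (≈ 3500).

Minneapolis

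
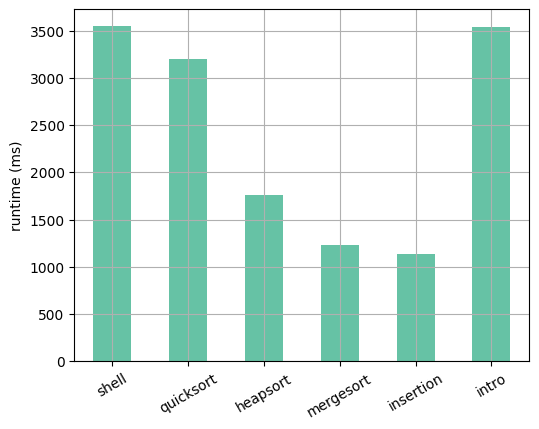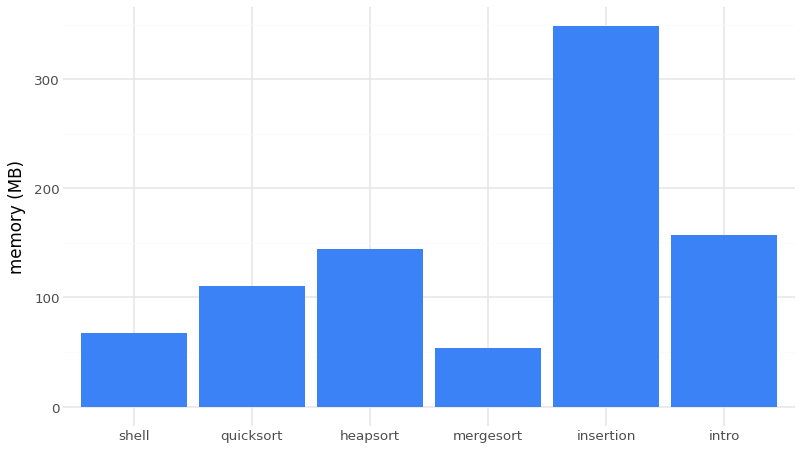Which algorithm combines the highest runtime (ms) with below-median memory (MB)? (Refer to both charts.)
Chart 2 median memory (MB) ≈ 150; below-median algorithms: shell, quicksort, mergesort. Among those, shell has the highest runtime (ms) (≈ 3500).

shell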